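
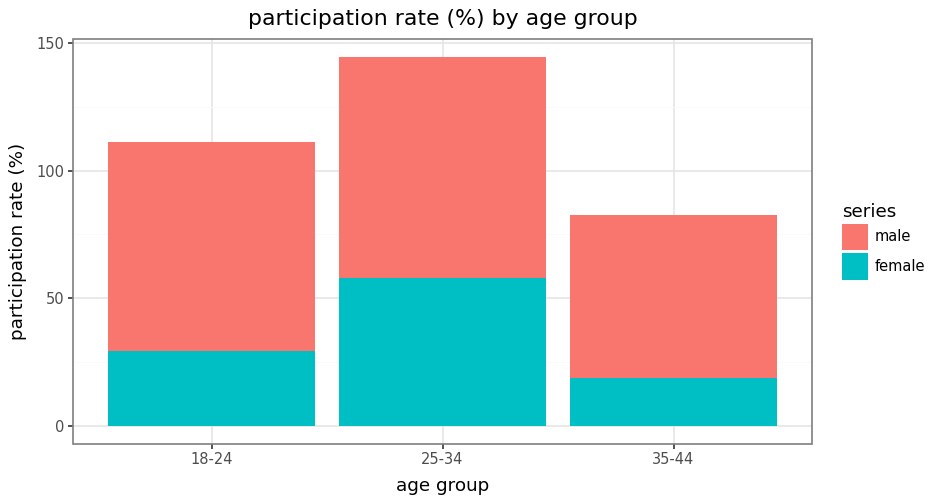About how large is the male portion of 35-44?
≈ 60

male top ≈ 80, bottom ≈ 20; segment ≈ 60.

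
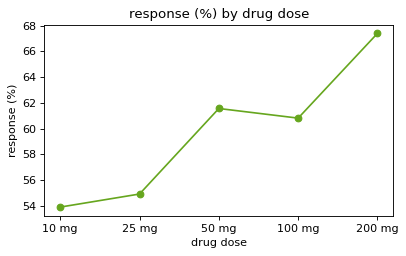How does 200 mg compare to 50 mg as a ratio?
≈ 1.1×

200 mg ≈ 68, 50 mg ≈ 62; 68/62 ≈ 1.1.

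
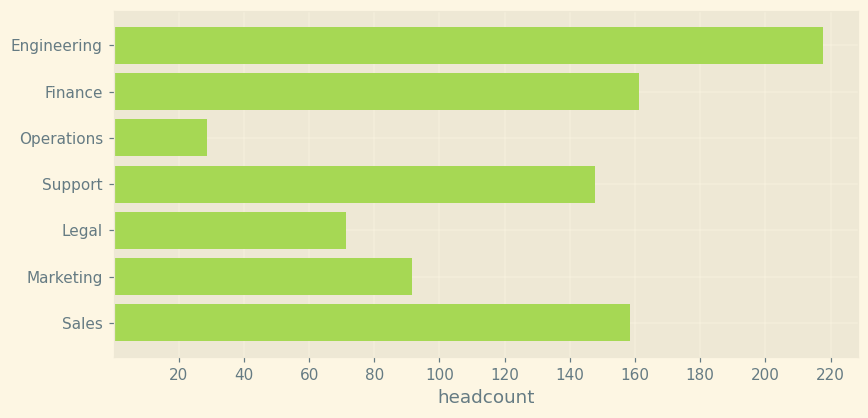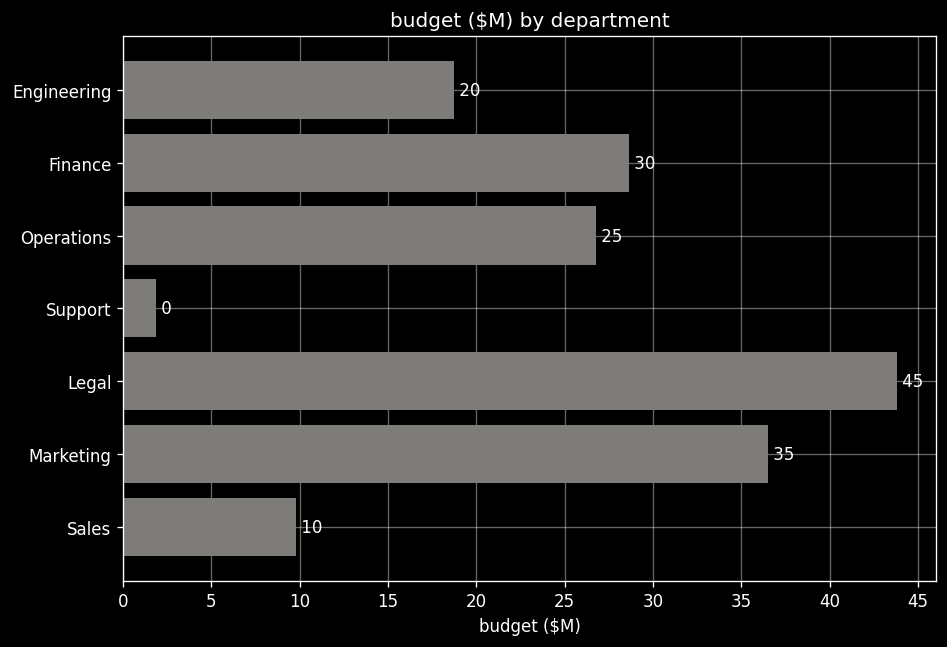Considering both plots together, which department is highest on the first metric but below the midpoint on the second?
Engineering

Chart 2 median budget ($M) ≈ 25; below-median departments: Engineering, Support, Sales. Among those, Engineering has the highest headcount (≈ 220).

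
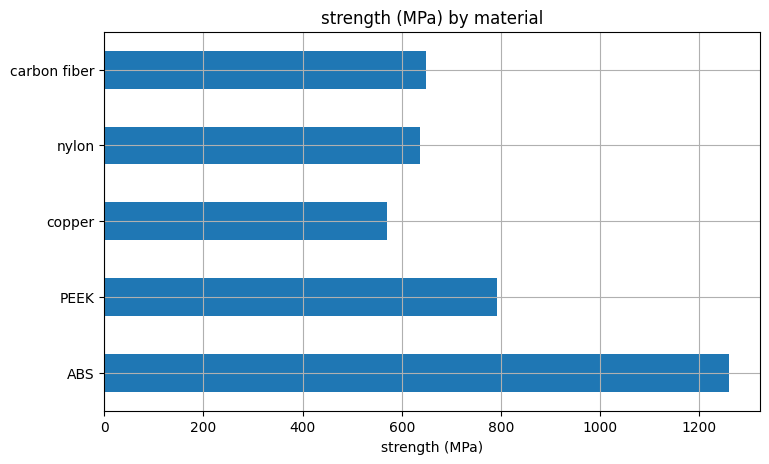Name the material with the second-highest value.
PEEK

Top 3: ABS ≈ 1200, PEEK ≈ 800, carbon fiber ≈ 600.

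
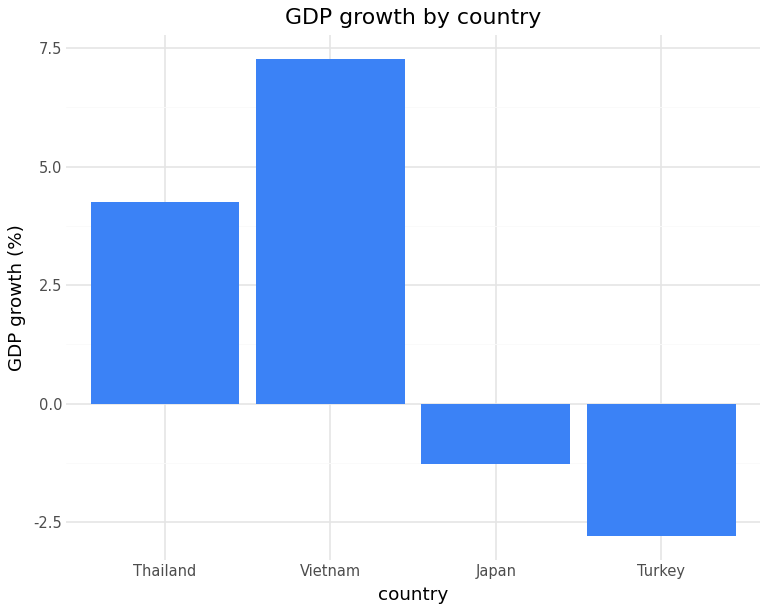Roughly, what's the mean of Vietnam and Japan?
(7 + -1) / 2 ≈ 3.

≈ 3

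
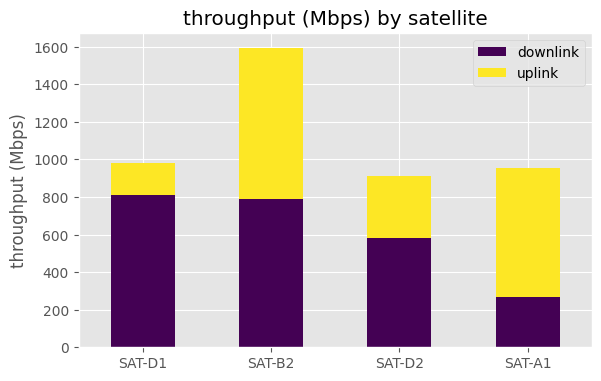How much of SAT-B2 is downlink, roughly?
downlink top ≈ 800, bottom ≈ 0; segment ≈ 800.

≈ 800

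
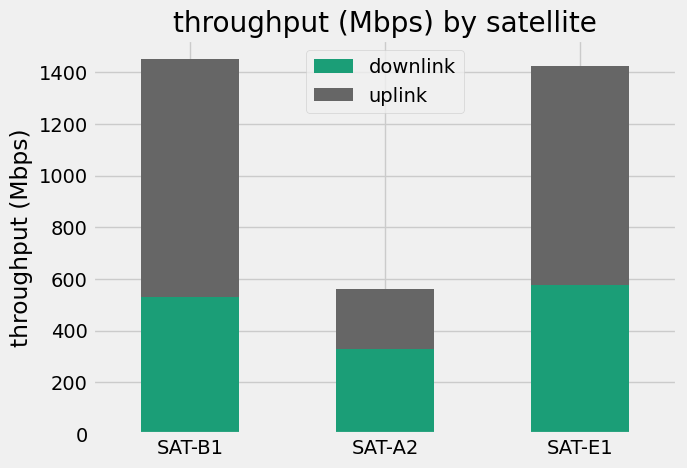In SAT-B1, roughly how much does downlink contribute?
downlink top ≈ 600, bottom ≈ 0; segment ≈ 600.

≈ 600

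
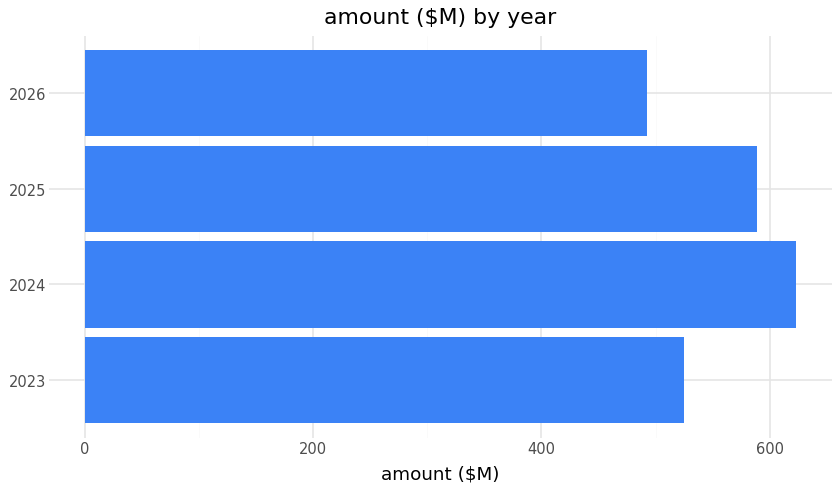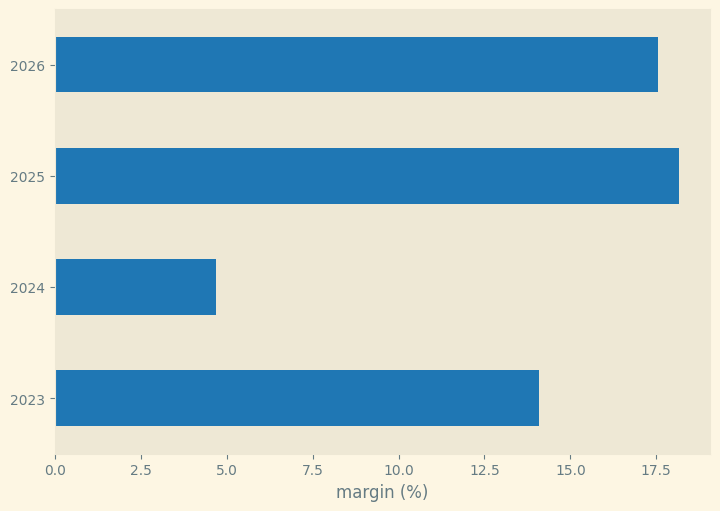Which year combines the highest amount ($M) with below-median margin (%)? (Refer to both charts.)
2024

Chart 2 median margin (%) ≈ 16; below-median years: 2023, 2024. Among those, 2024 has the highest amount ($M) (≈ 600).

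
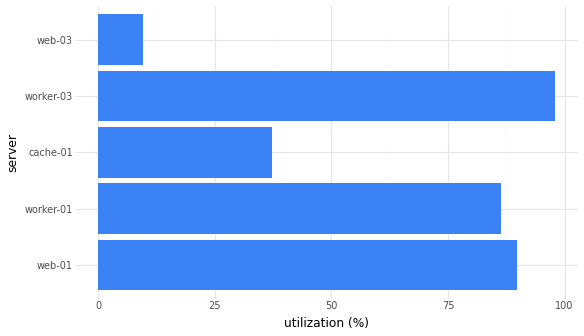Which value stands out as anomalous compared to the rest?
web-03

web-03 ≈ 10; the rest sit between ≈ 40 and ≈ 100.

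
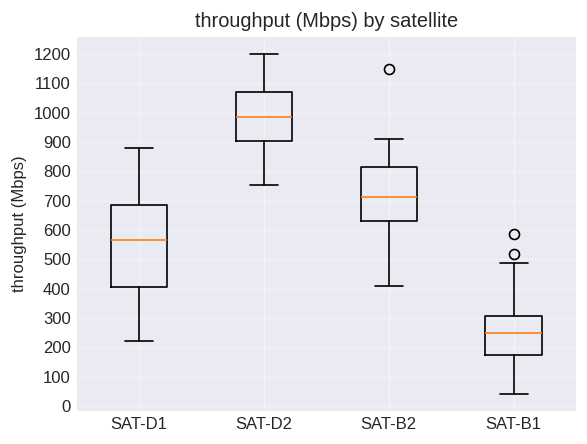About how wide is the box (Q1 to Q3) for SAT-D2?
Q3 ≈ 1100, Q1 ≈ 900; IQR ≈ 200.

≈ 200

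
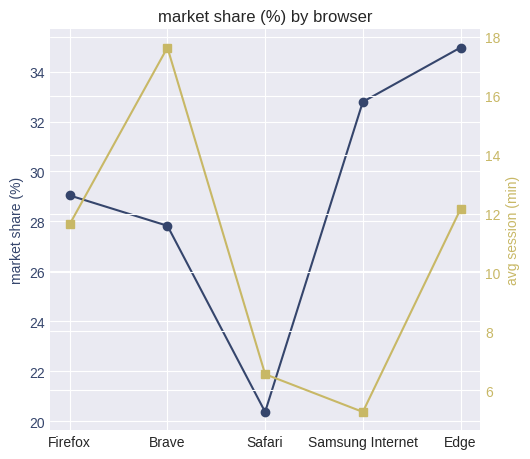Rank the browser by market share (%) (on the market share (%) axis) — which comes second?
Top 3 (on the market share (%) axis): Edge ≈ 34, Samsung Internet ≈ 32, Firefox ≈ 30.

Samsung Internet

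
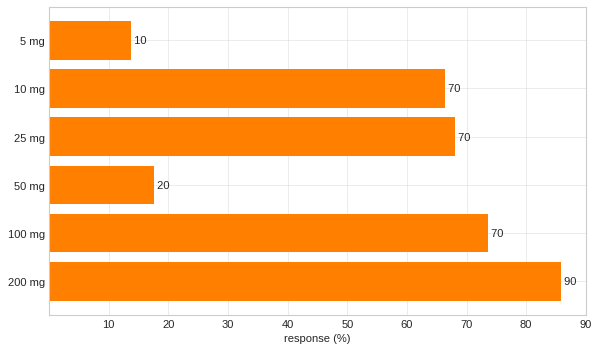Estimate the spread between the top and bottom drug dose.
Max 200 mg ≈ 90, min 5 mg ≈ 10; range ≈ 80.

≈ 80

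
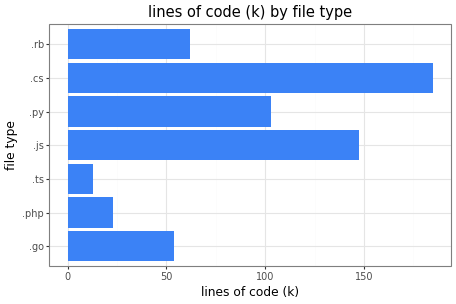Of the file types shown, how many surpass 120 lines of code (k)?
2

Above 120: .js, .cs.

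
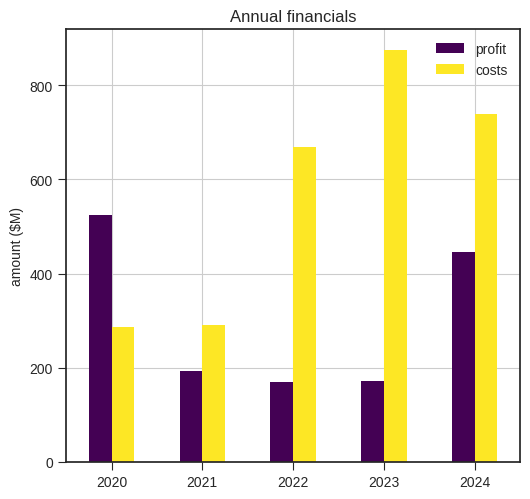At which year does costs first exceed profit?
2020: costs ≈ 300 vs profit ≈ 500 (not yet); 2021: costs ≈ 300 vs profit ≈ 200 (first crossover).

2021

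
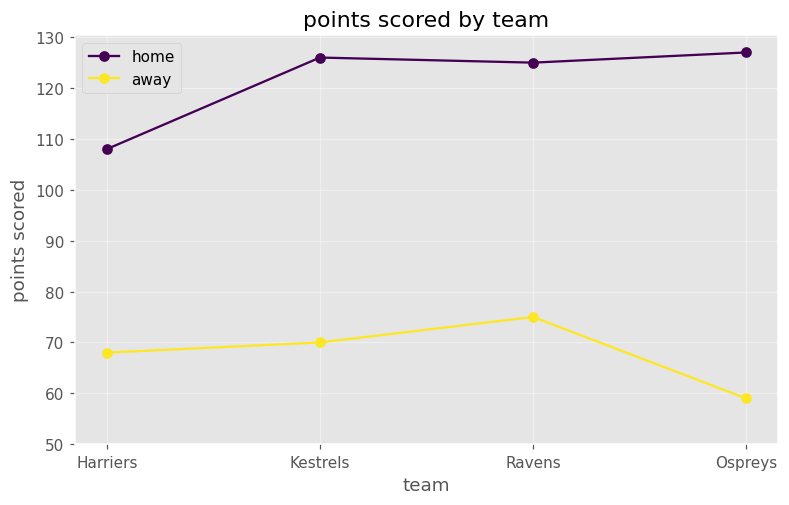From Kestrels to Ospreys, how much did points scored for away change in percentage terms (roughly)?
≈ -14.3%

Kestrels ≈ 70, Ospreys ≈ 60; (60 − 70) / 70 ≈ -14.3%.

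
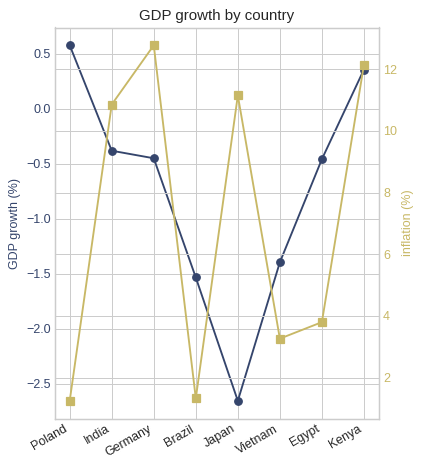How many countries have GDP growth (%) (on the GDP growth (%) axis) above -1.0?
5

Above -1.0: Poland, India, Germany, Egypt, Kenya.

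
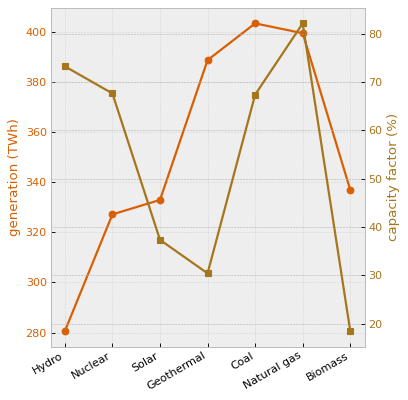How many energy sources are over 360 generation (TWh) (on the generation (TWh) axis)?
3

Above 360: Geothermal, Coal, Natural gas.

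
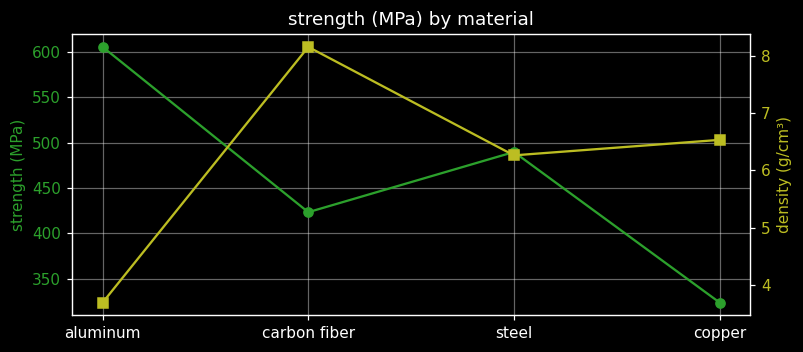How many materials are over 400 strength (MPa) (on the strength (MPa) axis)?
3

Above 400: aluminum, carbon fiber, steel.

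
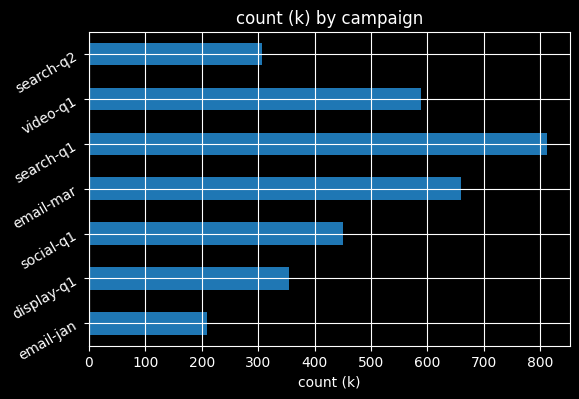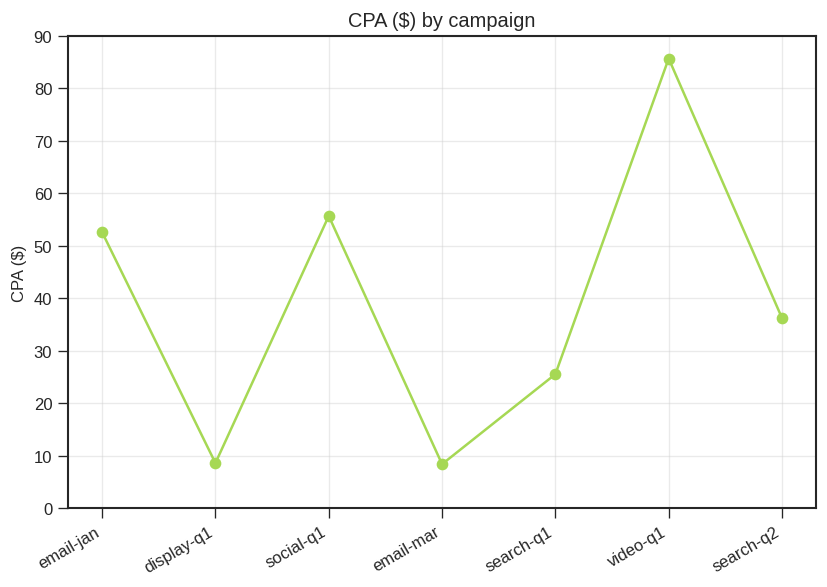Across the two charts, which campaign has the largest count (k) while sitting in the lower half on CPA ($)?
Chart 2 median CPA ($) ≈ 40; below-median campaigns: display-q1, email-mar, search-q1. Among those, search-q1 has the highest count (k) (≈ 800).

search-q1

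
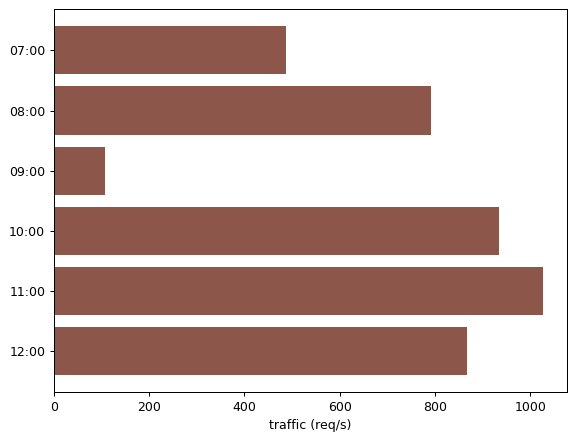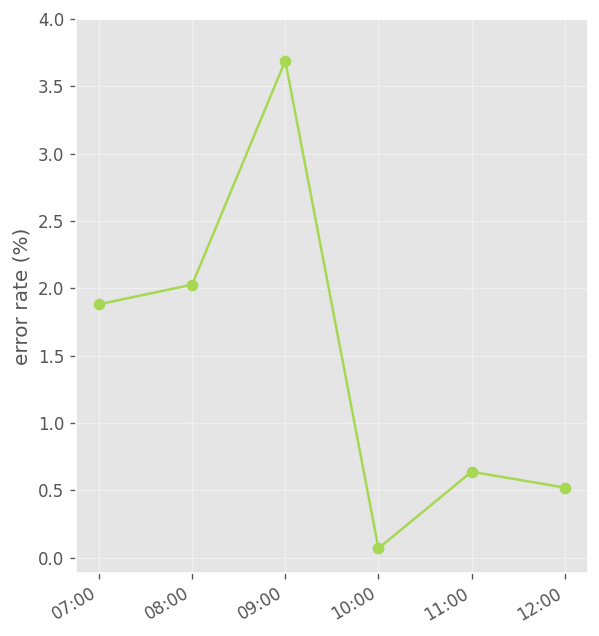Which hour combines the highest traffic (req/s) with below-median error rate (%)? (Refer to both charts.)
11:00

Chart 2 median error rate (%) ≈ 1.5; below-median hours: 10:00, 11:00, 12:00. Among those, 11:00 has the highest traffic (req/s) (≈ 1000).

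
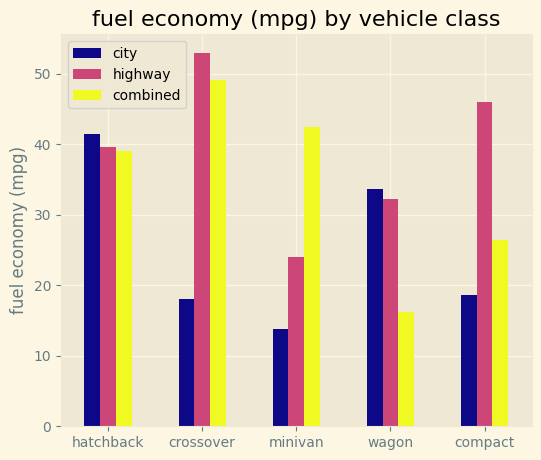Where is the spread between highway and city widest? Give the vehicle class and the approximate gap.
crossover, ≈ 35 mpg

crossover: highway ≈ 55, city ≈ 20 → gap ≈ 35. Next-largest (compact) is only ≈ 25.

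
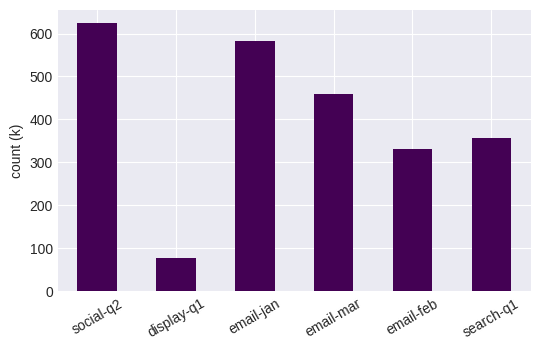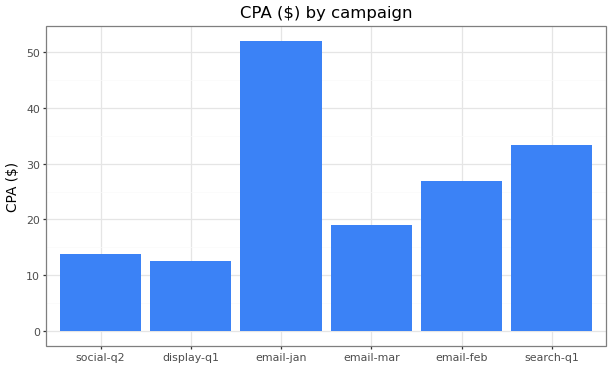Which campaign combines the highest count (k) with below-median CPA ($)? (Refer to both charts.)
social-q2

Chart 2 median CPA ($) ≈ 25; below-median campaigns: social-q2, display-q1, email-mar. Among those, social-q2 has the highest count (k) (≈ 600).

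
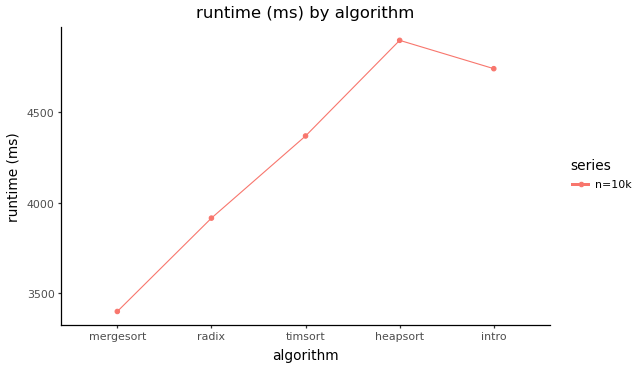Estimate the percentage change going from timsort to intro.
timsort ≈ 4400, intro ≈ 4800; (4800 − 4400) / 4400 ≈ +9.1%.

≈ +9.1%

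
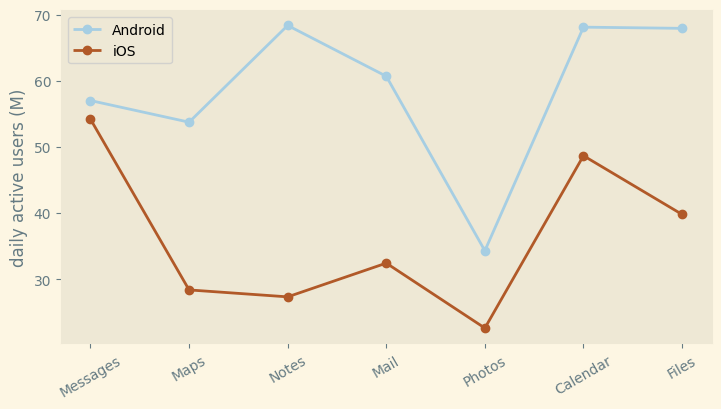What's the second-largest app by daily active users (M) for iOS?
Calendar

Top 3 for iOS: Messages ≈ 55, Calendar ≈ 50, Files ≈ 40.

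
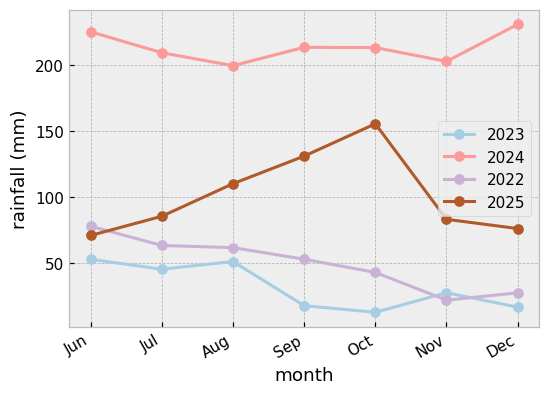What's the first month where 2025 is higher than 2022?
Jul

Jun: 2025 ≈ 80 vs 2022 ≈ 80 (not yet); Jul: 2025 ≈ 80 vs 2022 ≈ 60 (first crossover).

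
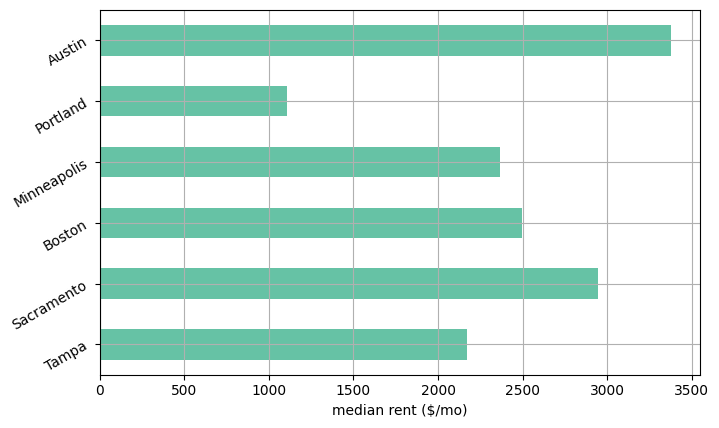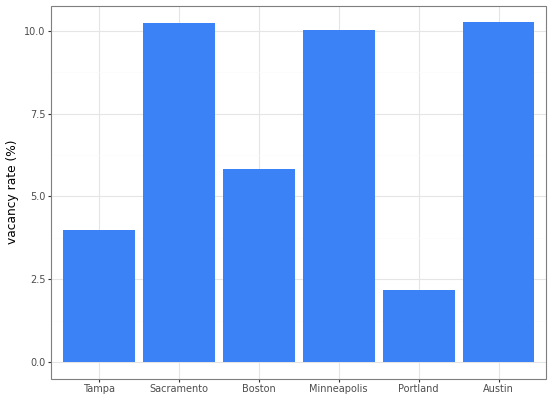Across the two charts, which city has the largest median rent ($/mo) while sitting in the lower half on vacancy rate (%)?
Chart 2 median vacancy rate (%) ≈ 8; below-median cities: Tampa, Boston, Portland. Among those, Boston has the highest median rent ($/mo) (≈ 2500).

Boston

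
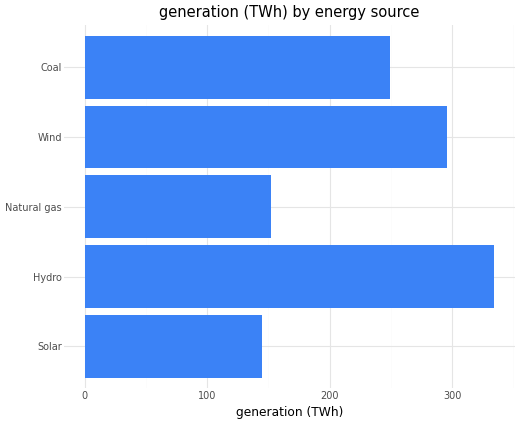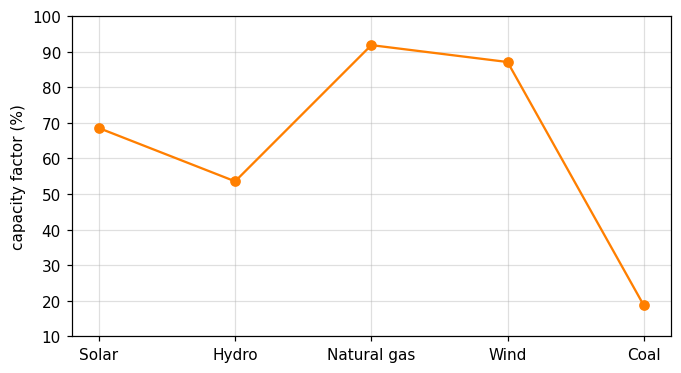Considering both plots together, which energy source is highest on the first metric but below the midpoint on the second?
Hydro

Chart 2 median capacity factor (%) ≈ 70; below-median energy sources: Hydro, Coal. Among those, Hydro has the highest generation (TWh) (≈ 350).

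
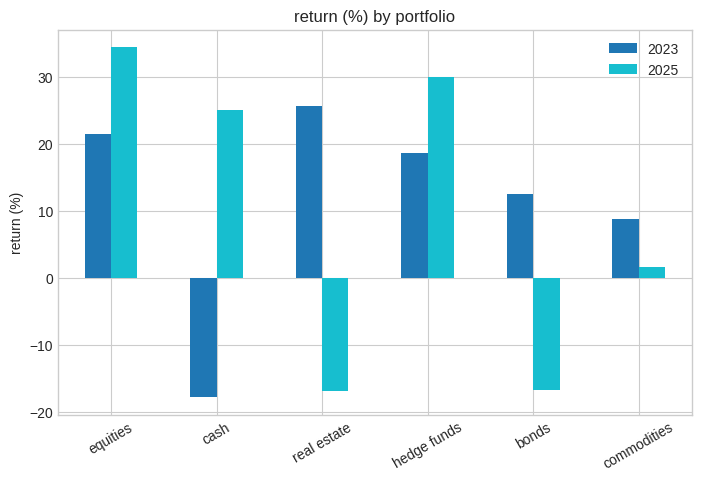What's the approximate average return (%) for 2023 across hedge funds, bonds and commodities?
≈ 13

(20 + 10 + 10) / 3 ≈ 13.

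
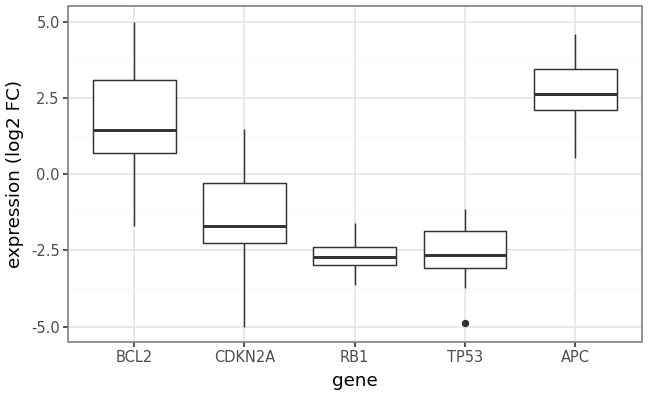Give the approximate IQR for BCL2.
≈ 2.5

Q3 ≈ 3.0, Q1 ≈ 0.5; IQR ≈ 2.5.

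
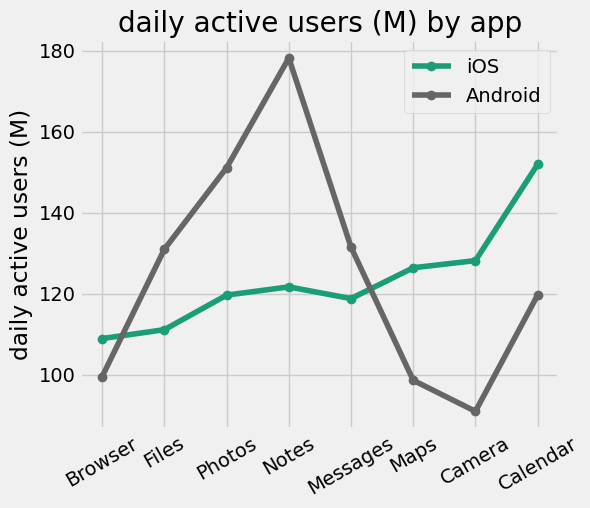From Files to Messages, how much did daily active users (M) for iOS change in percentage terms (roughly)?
Files ≈ 110, Messages ≈ 120; (120 − 110) / 110 ≈ +9.1%.

≈ +9.1%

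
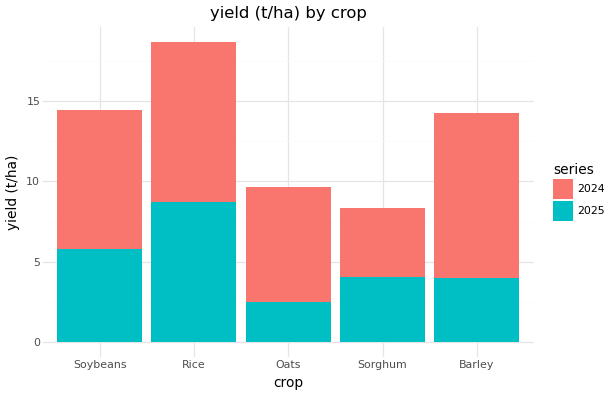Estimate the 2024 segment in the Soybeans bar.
2024 top ≈ 14, bottom ≈ 6; segment ≈ 8.

≈ 8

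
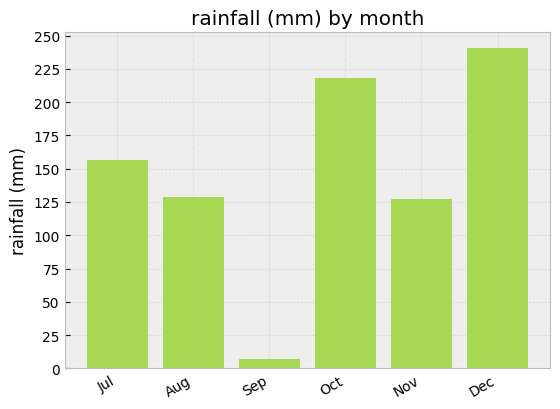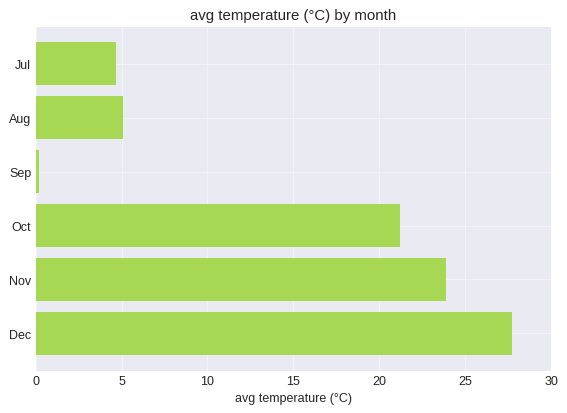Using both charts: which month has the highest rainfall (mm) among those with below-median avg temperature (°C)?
Chart 2 median avg temperature (°C) ≈ 15; below-median months: Jul, Aug, Sep. Among those, Jul has the highest rainfall (mm) (≈ 150).

Jul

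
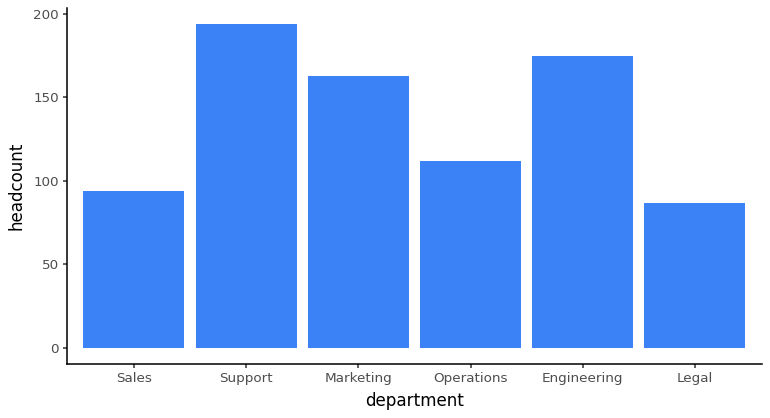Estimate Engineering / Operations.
≈ 1.5×

Engineering ≈ 180, Operations ≈ 120; 180/120 ≈ 1.5.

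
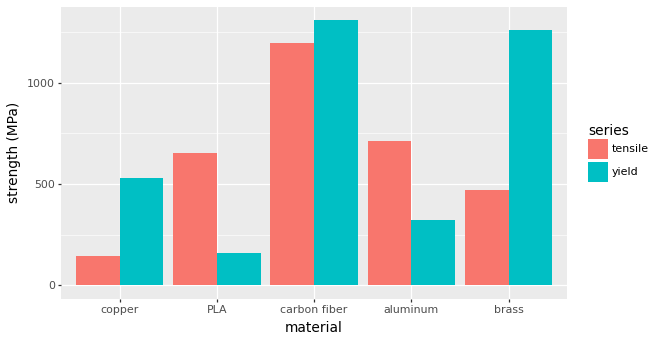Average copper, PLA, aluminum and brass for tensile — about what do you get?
(200 + 600 + 800 + 400) / 4 ≈ 500.

≈ 500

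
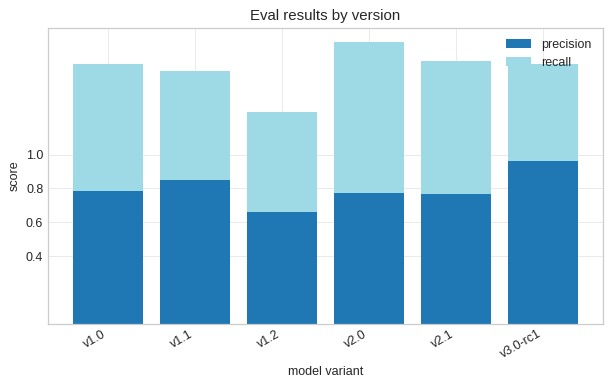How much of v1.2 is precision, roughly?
≈ 0.6

precision top ≈ 0.6, bottom ≈ 0.0; segment ≈ 0.6.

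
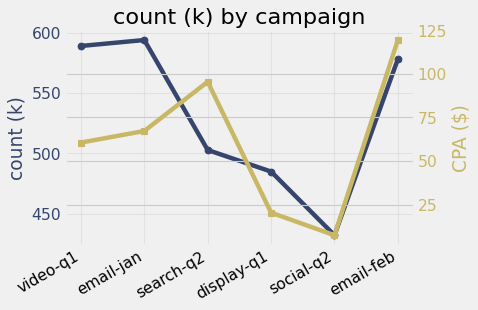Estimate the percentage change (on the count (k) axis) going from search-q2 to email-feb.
≈ +16%

search-q2 ≈ 500, email-feb ≈ 580; (580 − 500) / 500 ≈ +16%.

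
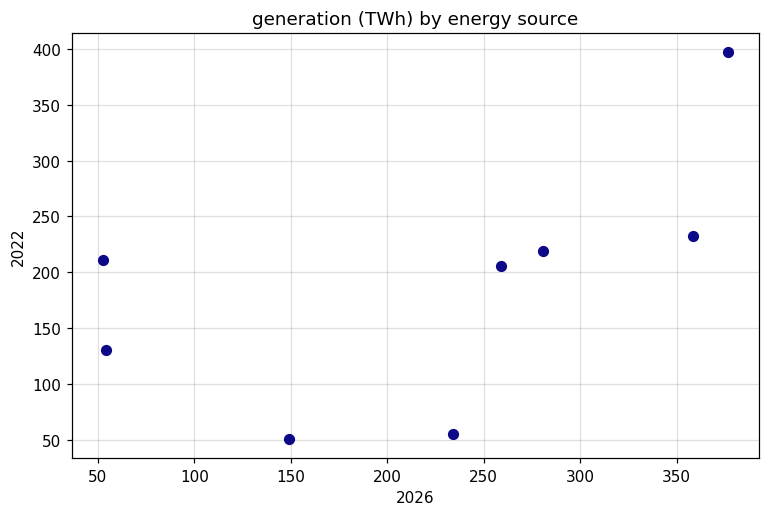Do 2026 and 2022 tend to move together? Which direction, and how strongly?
Points are positively correlated; moderate (|r| ≈ 0.6).

positive, moderate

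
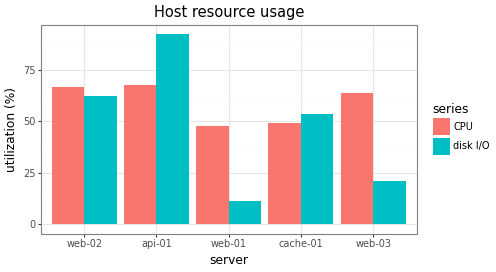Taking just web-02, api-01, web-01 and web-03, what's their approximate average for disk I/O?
≈ 45

(60 + 90 + 10 + 20) / 4 ≈ 45.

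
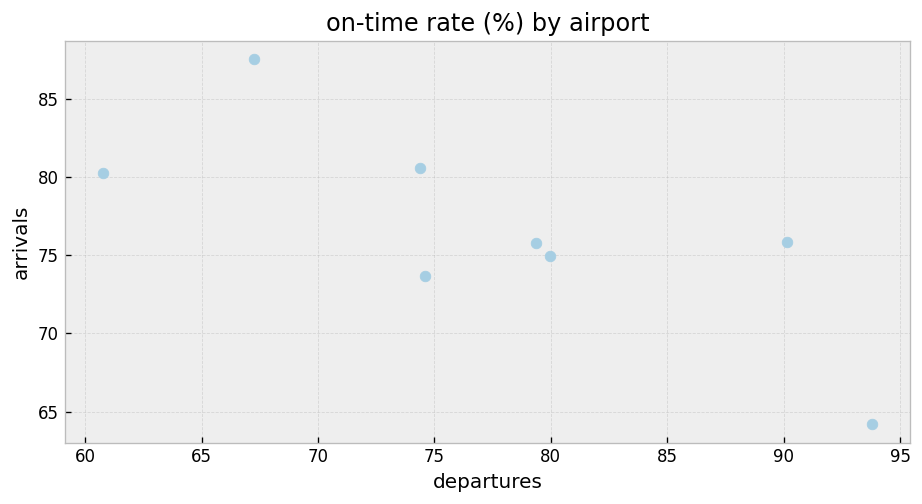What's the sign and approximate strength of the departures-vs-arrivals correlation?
Points are negatively correlated; strong (|r| ≈ 0.8).

negative, strong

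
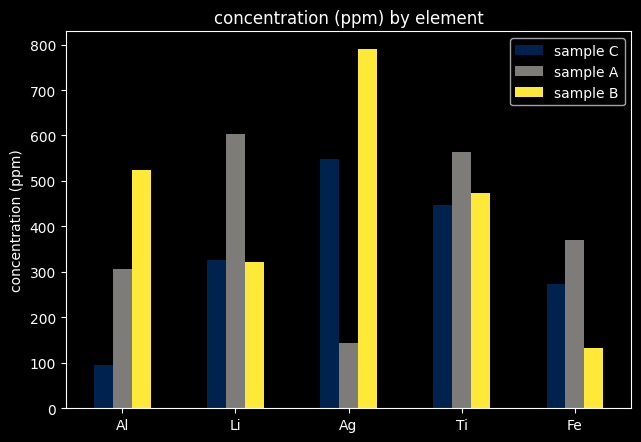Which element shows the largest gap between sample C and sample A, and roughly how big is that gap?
Ag: sample C ≈ 500, sample A ≈ 100 → gap ≈ 400. Next-largest (Li) is only ≈ 300.

Ag, ≈ 400 ppm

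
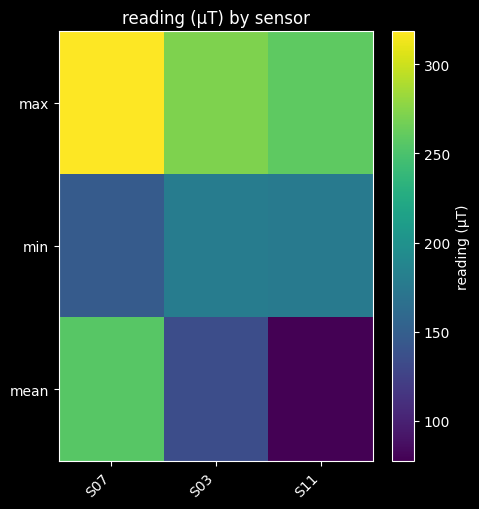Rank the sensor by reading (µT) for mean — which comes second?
Top 3 for mean: S07 ≈ 250, S03 ≈ 125, S11 ≈ 75.

S03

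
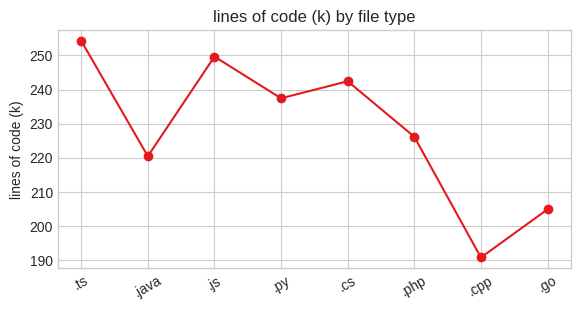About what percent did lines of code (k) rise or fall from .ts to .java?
≈ -12%

.ts ≈ 250, .java ≈ 220; (220 − 250) / 250 ≈ -12%.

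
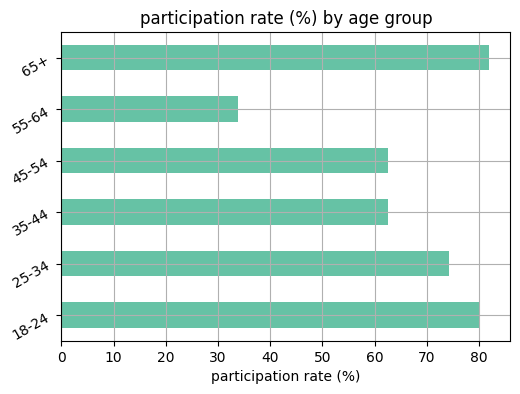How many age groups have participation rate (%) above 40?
Above 40: 18-24, 25-34, 35-44, 45-54, 65+.

5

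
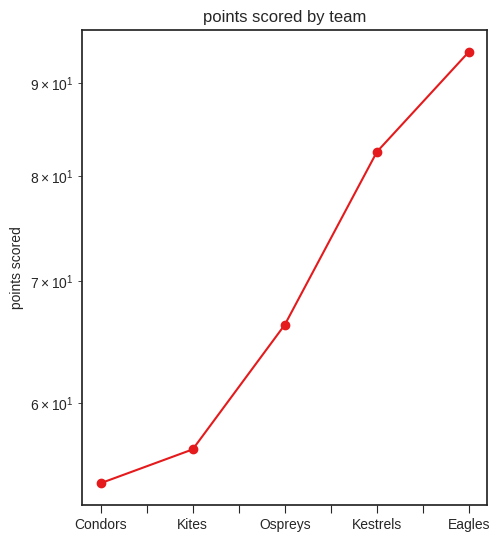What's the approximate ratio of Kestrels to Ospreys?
Kestrels ≈ 80, Ospreys ≈ 65; 80/65 ≈ 1.23.

≈ 1.23×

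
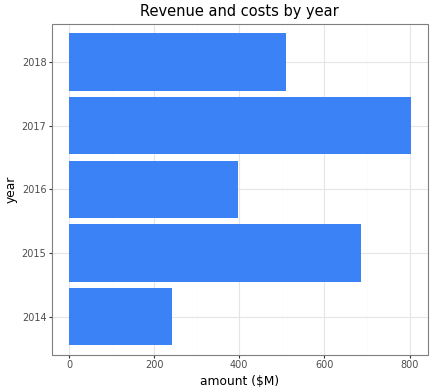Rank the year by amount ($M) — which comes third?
2018

Top 4: 2017 ≈ 800, 2015 ≈ 700, 2018 ≈ 500, 2016 ≈ 400.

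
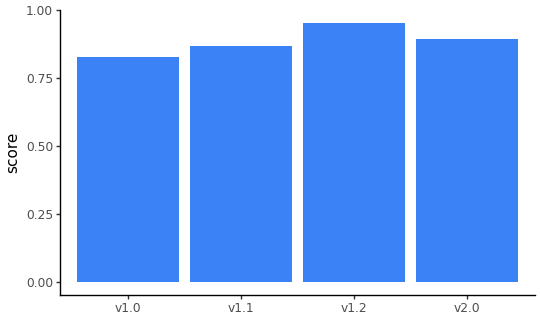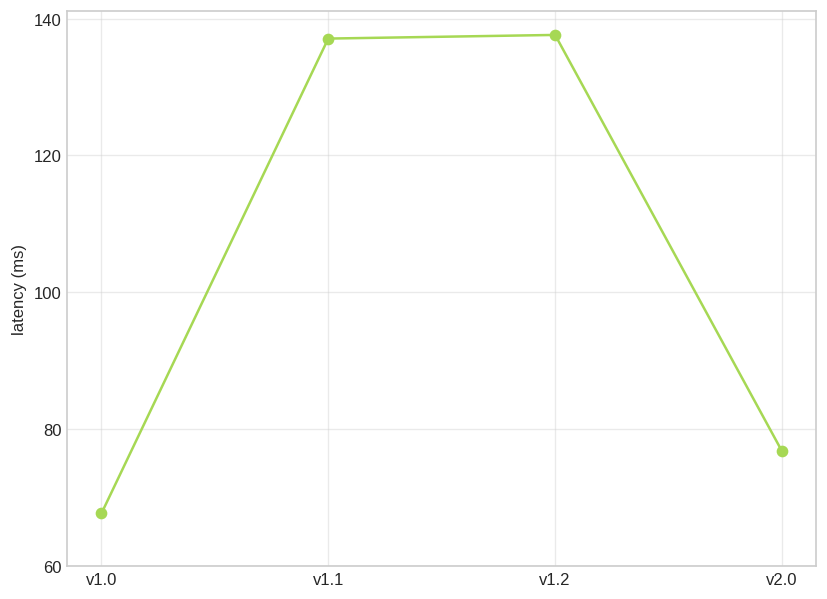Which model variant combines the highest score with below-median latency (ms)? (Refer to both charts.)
Chart 2 median latency (ms) ≈ 100; below-median model variants: v1.0, v2.0. Among those, v2.0 has the highest score (≈ 0.9).

v2.0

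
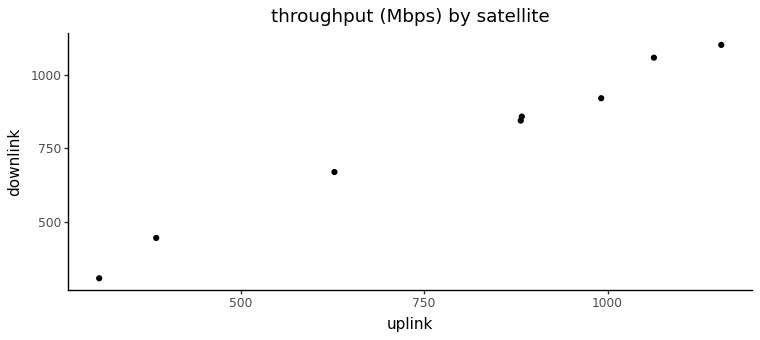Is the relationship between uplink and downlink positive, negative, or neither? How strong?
Points are positively correlated; strong (|r| ≈ 1.0).

positive, strong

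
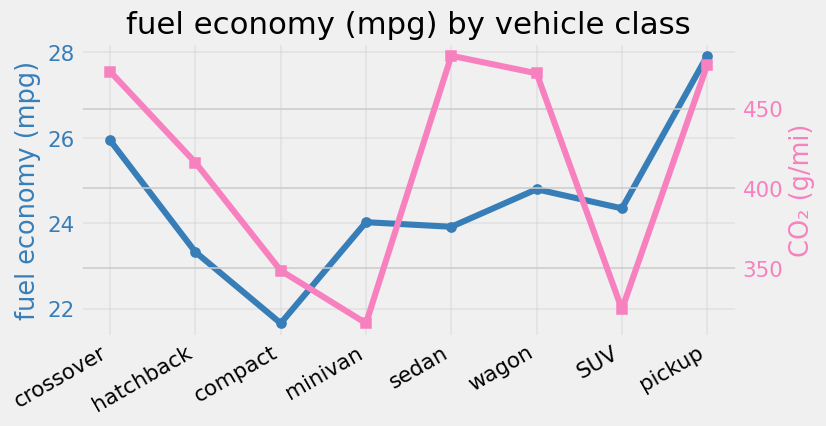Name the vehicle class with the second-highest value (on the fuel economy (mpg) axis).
Top 3 (on the fuel economy (mpg) axis): pickup ≈ 28, crossover ≈ 26, wagon ≈ 25.

crossover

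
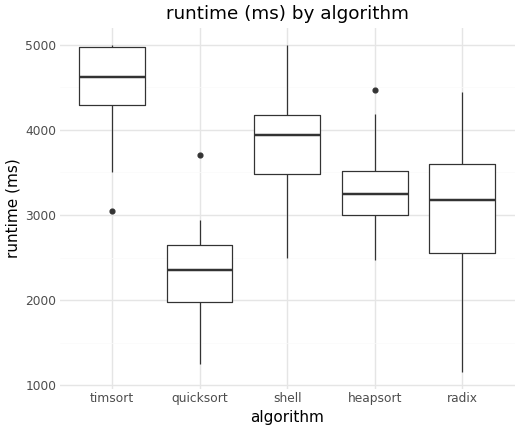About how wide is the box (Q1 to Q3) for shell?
≈ 800

Q3 ≈ 4200, Q1 ≈ 3400; IQR ≈ 800.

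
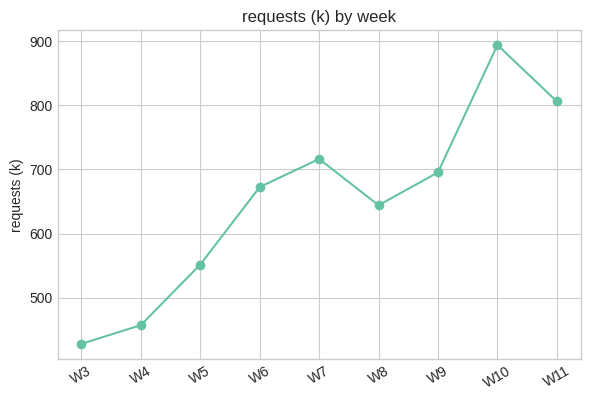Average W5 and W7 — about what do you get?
(550 + 700) / 2 ≈ 625.

≈ 625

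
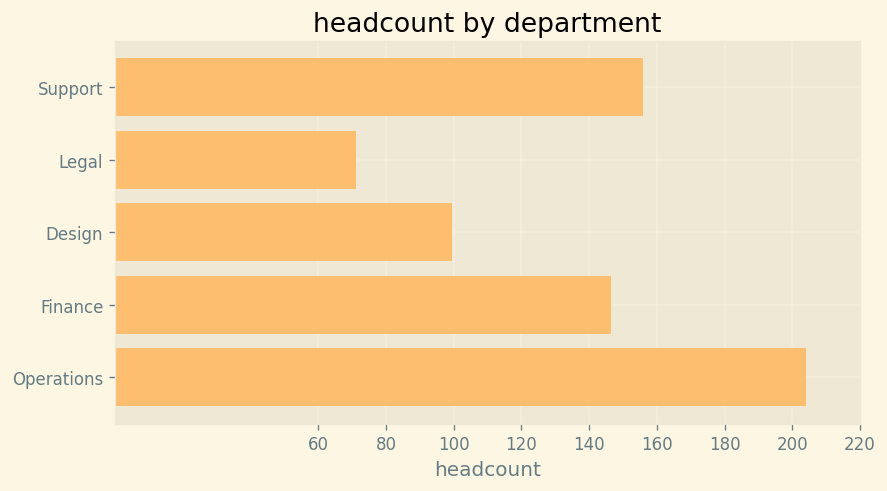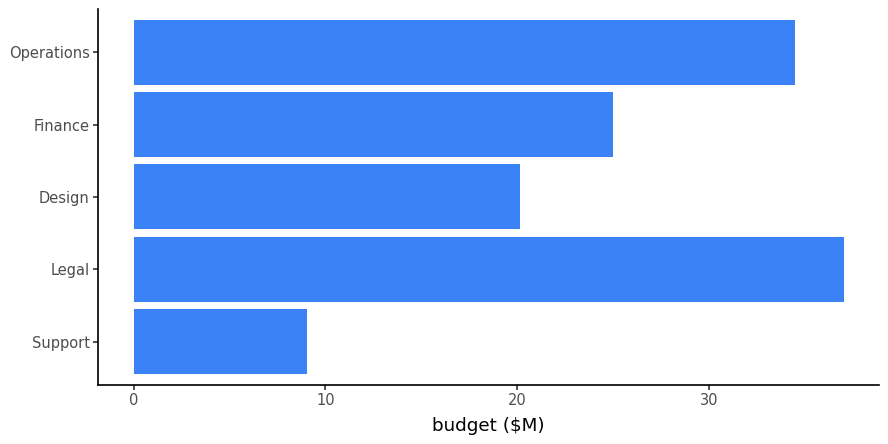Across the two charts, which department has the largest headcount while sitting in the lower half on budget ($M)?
Chart 2 median budget ($M) ≈ 25; below-median departments: Support, Design. Among those, Support has the highest headcount (≈ 160).

Support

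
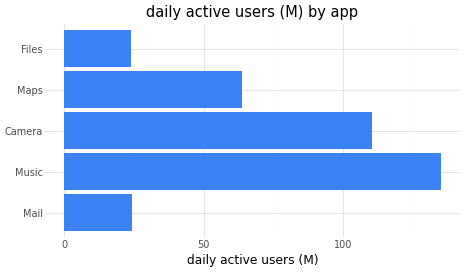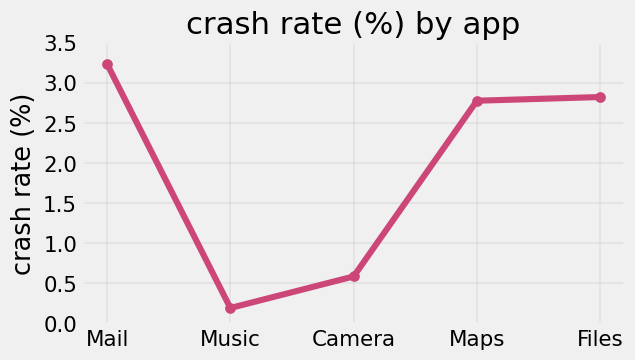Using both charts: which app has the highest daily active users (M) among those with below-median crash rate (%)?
Chart 2 median crash rate (%) ≈ 3; below-median apps: Music, Camera. Among those, Music has the highest daily active users (M) (≈ 140).

Music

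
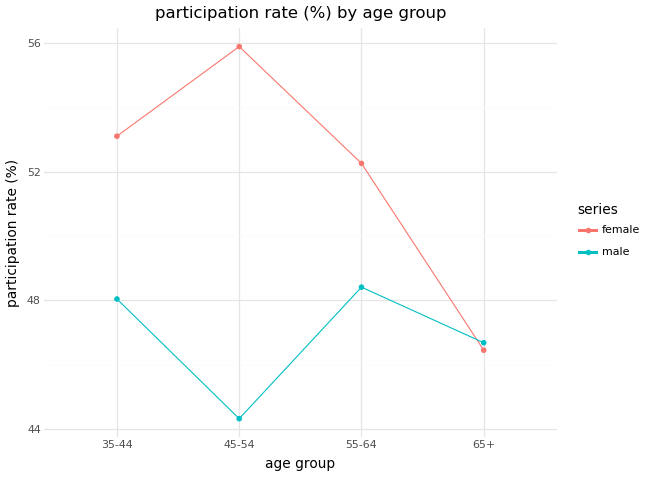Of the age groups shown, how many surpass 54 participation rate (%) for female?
Above 54: 45-54.

1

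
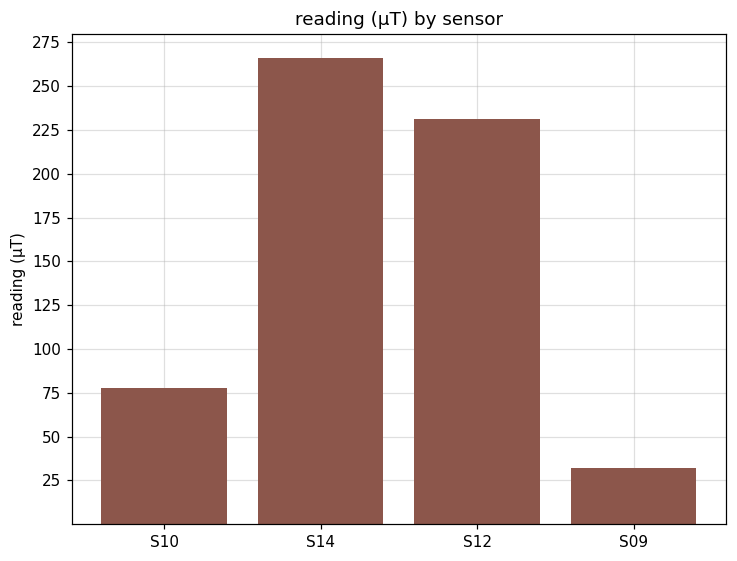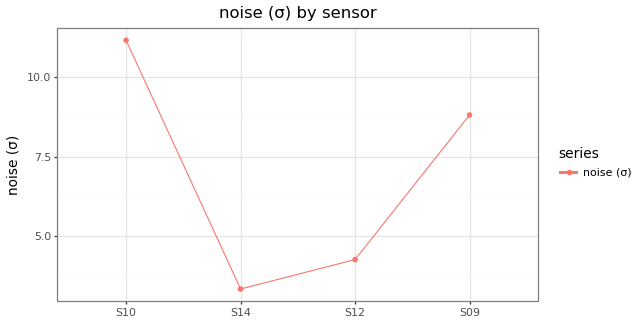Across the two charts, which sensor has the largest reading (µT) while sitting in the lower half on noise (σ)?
Chart 2 median noise (σ) ≈ 6; below-median sensors: S14, S12. Among those, S14 has the highest reading (µT) (≈ 275).

S14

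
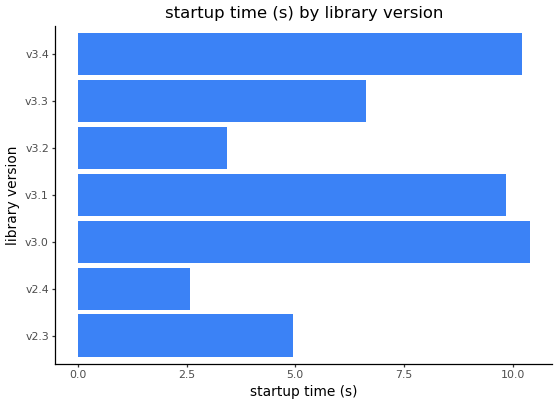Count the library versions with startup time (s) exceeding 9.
3

Above 9: v3.0, v3.1, v3.4.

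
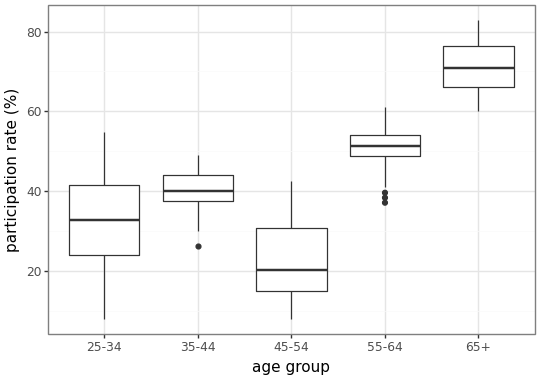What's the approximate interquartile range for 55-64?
Q3 ≈ 55, Q1 ≈ 50; IQR ≈ 5.

≈ 5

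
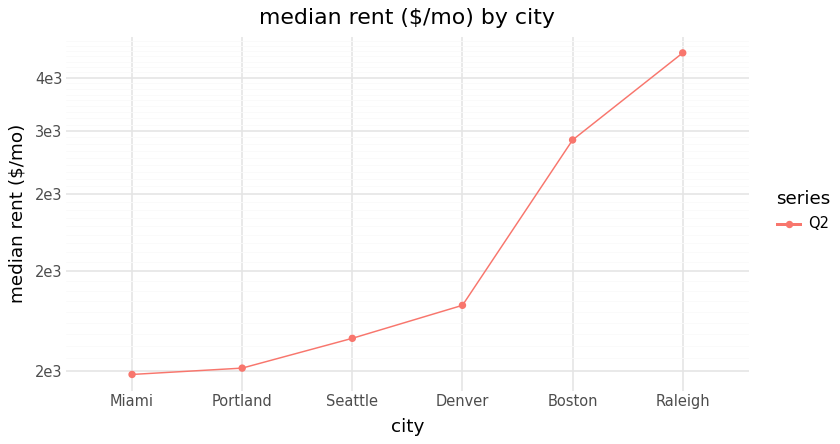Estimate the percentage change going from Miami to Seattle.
Miami ≈ 1400, Seattle ≈ 1600; (1600 − 1400) / 1400 ≈ +14.3%.

≈ +14.3%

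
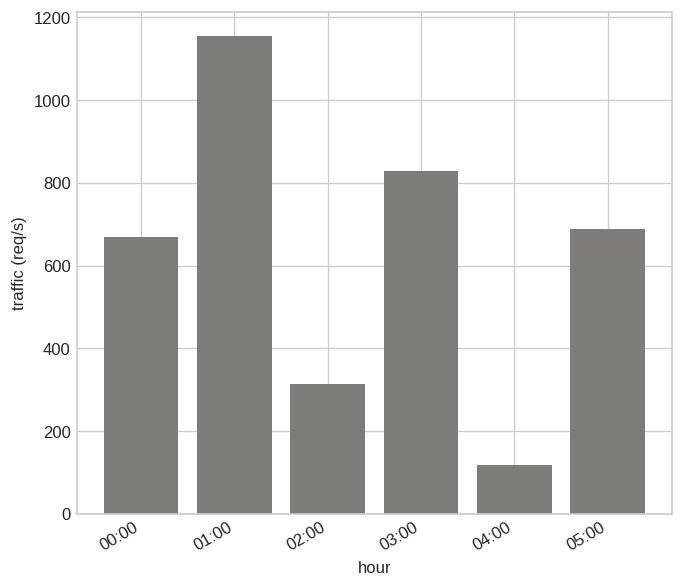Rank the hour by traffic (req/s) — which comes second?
03:00

Top 3: 01:00 ≈ 1200, 03:00 ≈ 800, 05:00 ≈ 700.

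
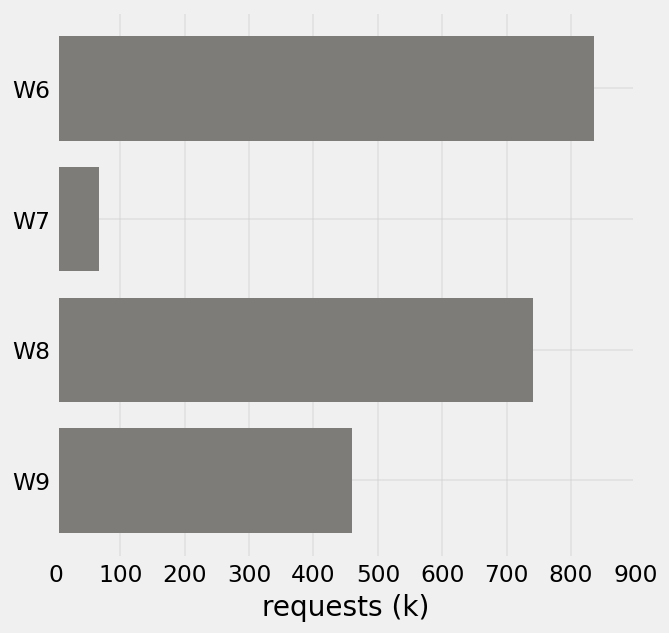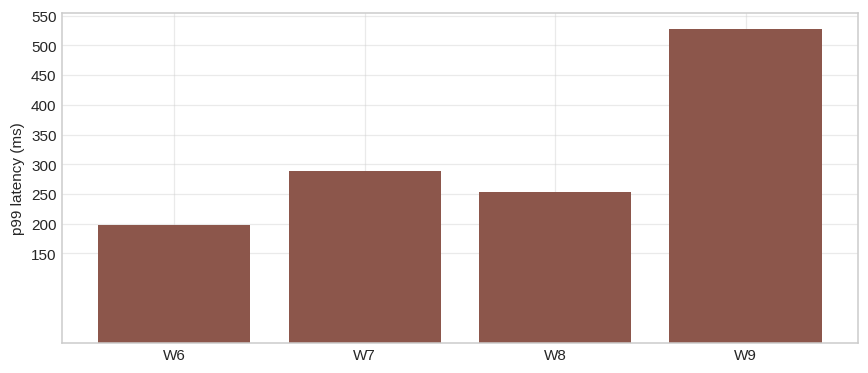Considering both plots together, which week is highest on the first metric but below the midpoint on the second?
W6

Chart 2 median p99 latency (ms) ≈ 250; below-median weeks: W6, W8. Among those, W6 has the highest requests (k) (≈ 800).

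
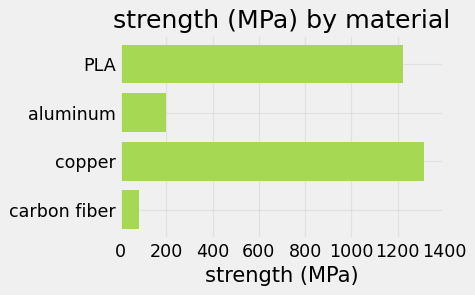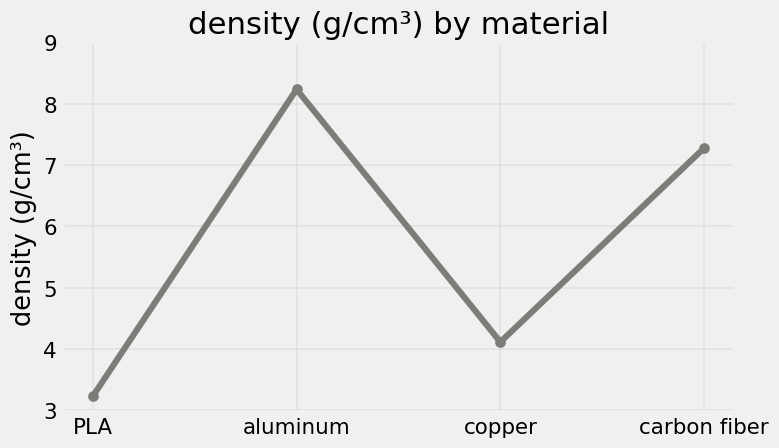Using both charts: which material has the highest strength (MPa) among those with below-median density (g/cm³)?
copper

Chart 2 median density (g/cm³) ≈ 6; below-median materials: PLA, copper. Among those, copper has the highest strength (MPa) (≈ 1400).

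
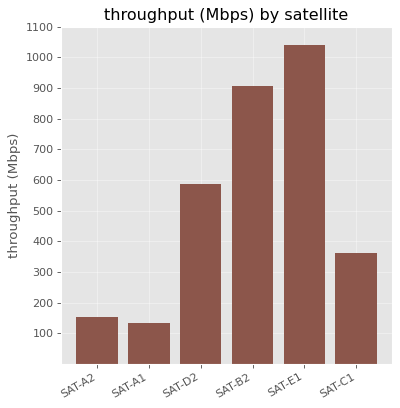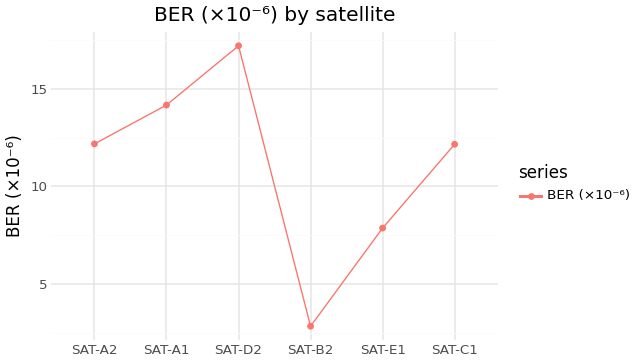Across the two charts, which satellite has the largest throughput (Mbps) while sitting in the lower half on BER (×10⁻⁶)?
Chart 2 median BER (×10⁻⁶) ≈ 12; below-median satellites: SAT-B2, SAT-E1, SAT-C1. Among those, SAT-E1 has the highest throughput (Mbps) (≈ 1000).

SAT-E1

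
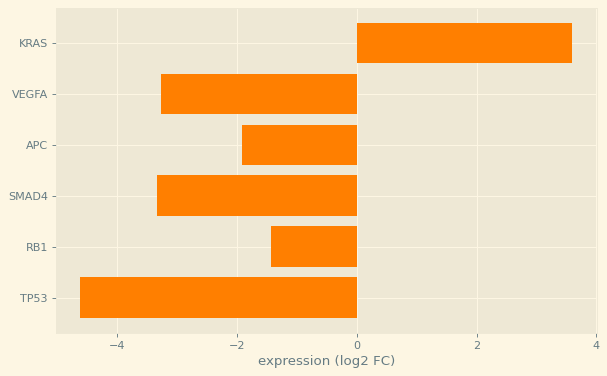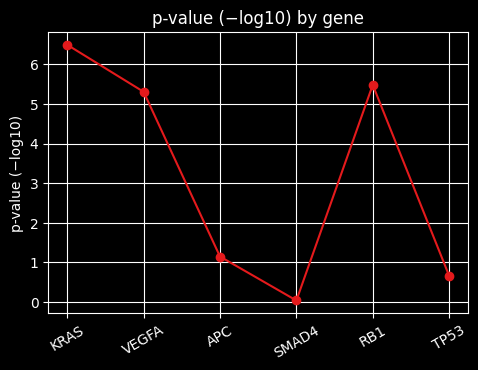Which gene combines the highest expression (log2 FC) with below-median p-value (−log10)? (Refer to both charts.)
APC

Chart 2 median p-value (−log10) ≈ 3; below-median genes: APC, SMAD4, TP53. Among those, APC has the highest expression (log2 FC) (≈ -2).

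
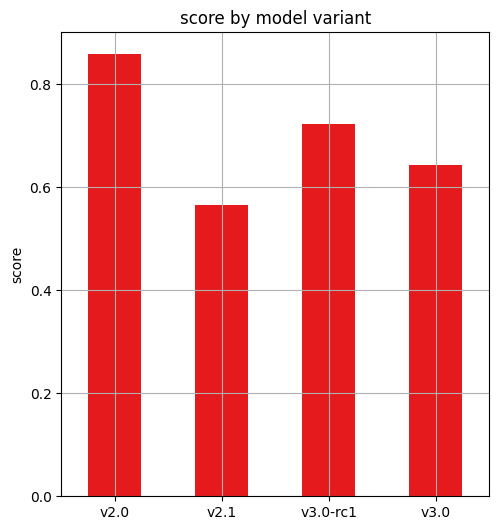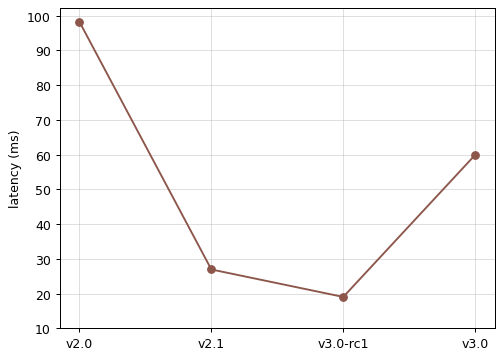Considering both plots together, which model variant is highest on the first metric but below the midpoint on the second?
Chart 2 median latency (ms) ≈ 40; below-median model variants: v2.1, v3.0-rc1. Among those, v3.0-rc1 has the highest score (≈ 0.7).

v3.0-rc1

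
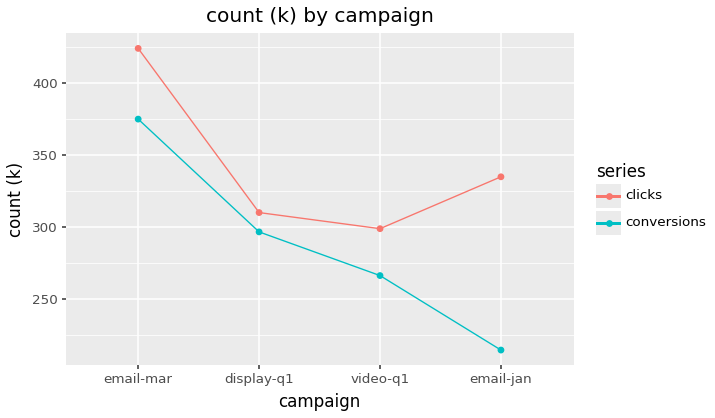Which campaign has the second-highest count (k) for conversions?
display-q1

Top 3 for conversions: email-mar ≈ 380, display-q1 ≈ 300, video-q1 ≈ 260.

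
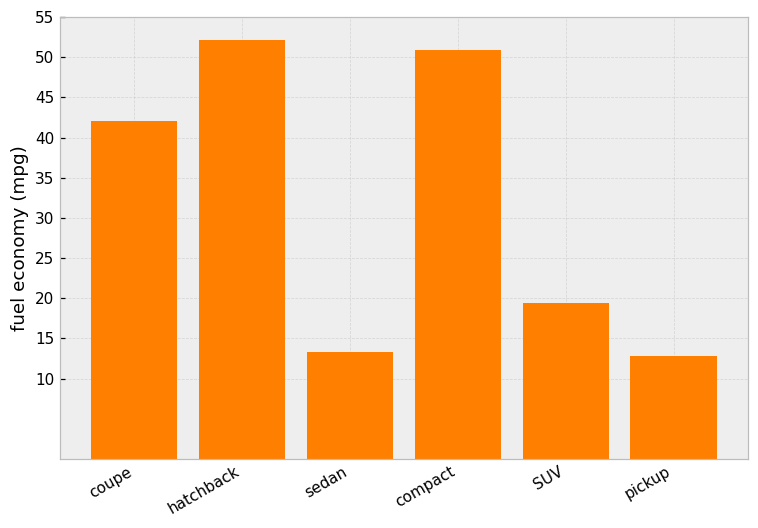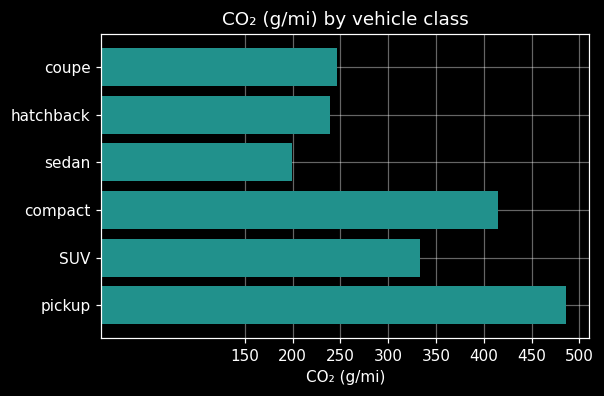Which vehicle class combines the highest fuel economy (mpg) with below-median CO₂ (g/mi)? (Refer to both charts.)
Chart 2 median CO₂ (g/mi) ≈ 300; below-median vehicle classes: coupe, hatchback, sedan. Among those, hatchback has the highest fuel economy (mpg) (≈ 50).

hatchback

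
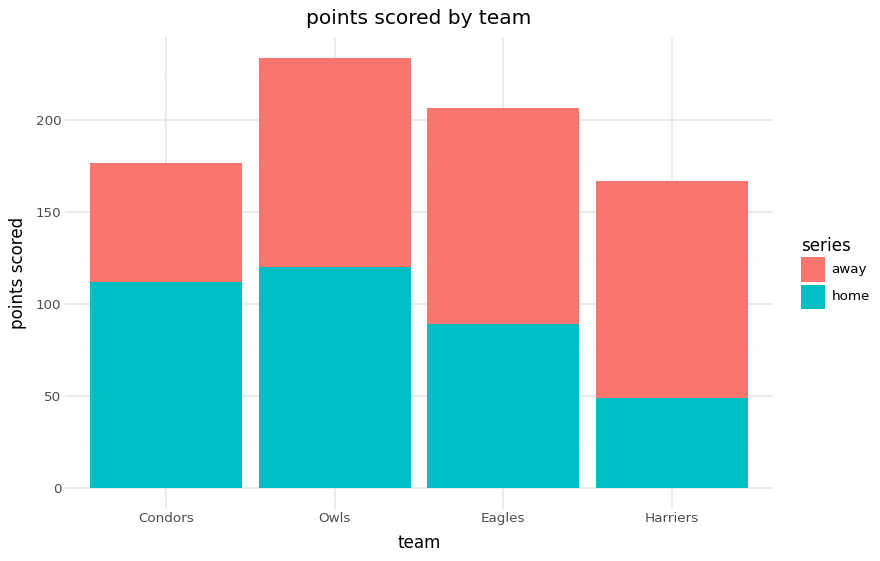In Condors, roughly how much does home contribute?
≈ 120

home top ≈ 120, bottom ≈ 0; segment ≈ 120.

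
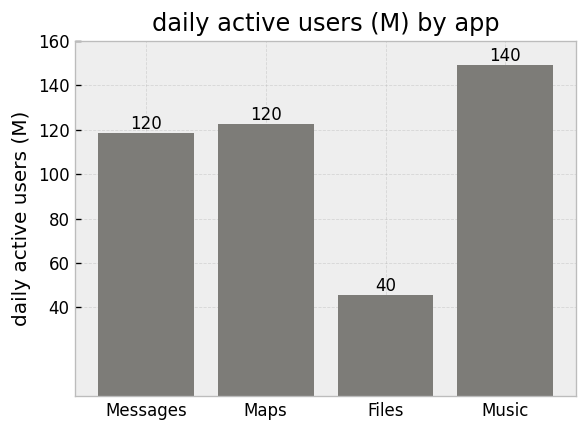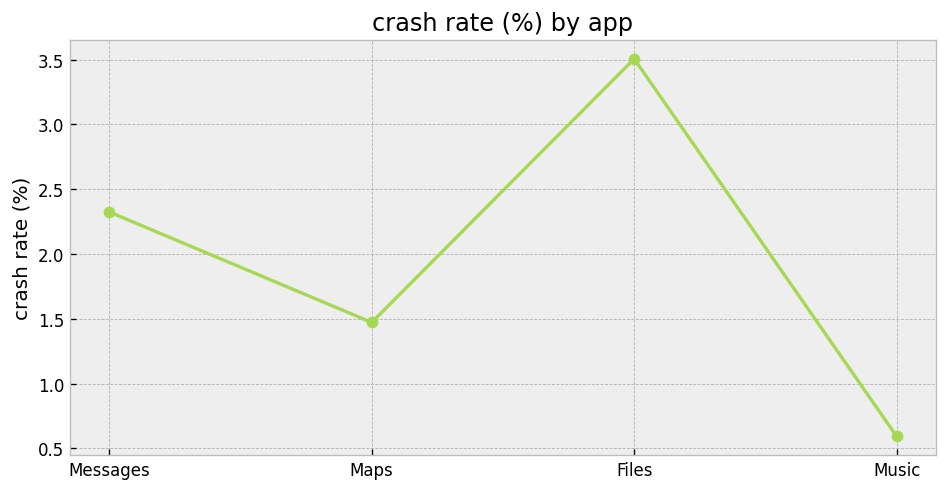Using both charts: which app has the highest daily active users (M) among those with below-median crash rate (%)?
Chart 2 median crash rate (%) ≈ 2; below-median apps: Maps, Music. Among those, Music has the highest daily active users (M) (≈ 140).

Music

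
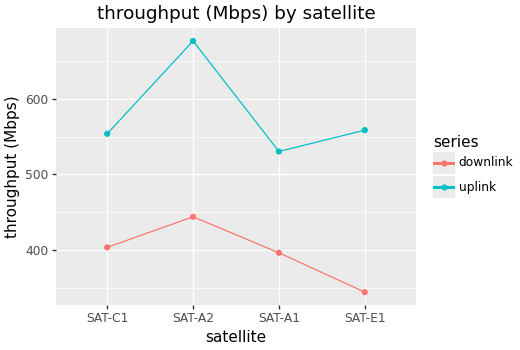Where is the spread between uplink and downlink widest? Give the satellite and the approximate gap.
SAT-A2, ≈ 250 Mbps

SAT-A2: uplink ≈ 700, downlink ≈ 450 → gap ≈ 250. Next-largest (SAT-E1) is only ≈ 200.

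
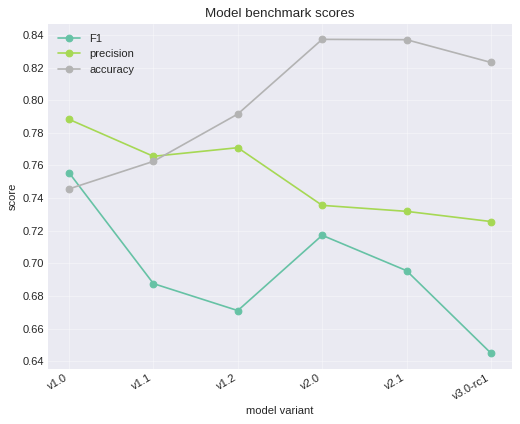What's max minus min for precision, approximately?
≈ 0.06

Max v1.0 ≈ 0.78, min v3.0-rc1 ≈ 0.72; range ≈ 0.06.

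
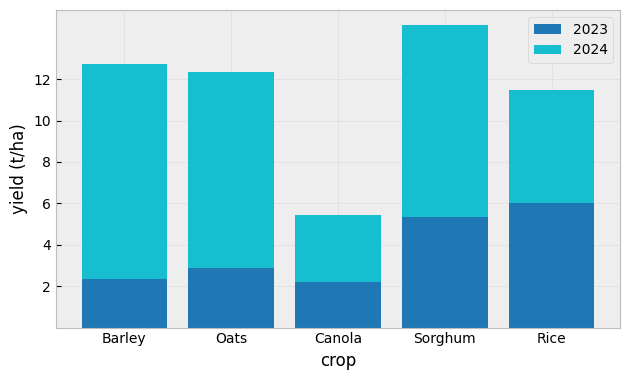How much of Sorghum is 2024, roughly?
2024 top ≈ 14, bottom ≈ 6; segment ≈ 8.

≈ 8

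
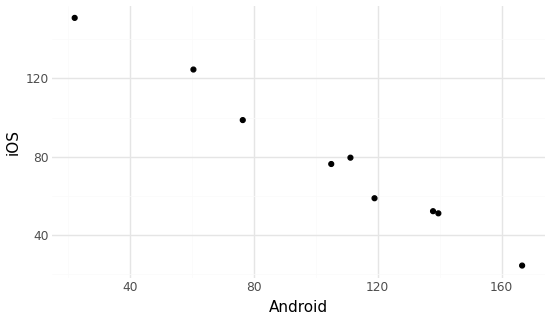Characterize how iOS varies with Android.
Points are negatively correlated; strong (|r| ≈ 1.0).

negative, strong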